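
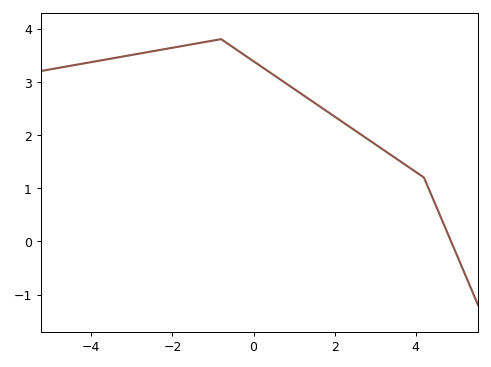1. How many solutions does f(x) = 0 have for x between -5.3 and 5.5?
1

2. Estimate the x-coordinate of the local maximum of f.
-0.8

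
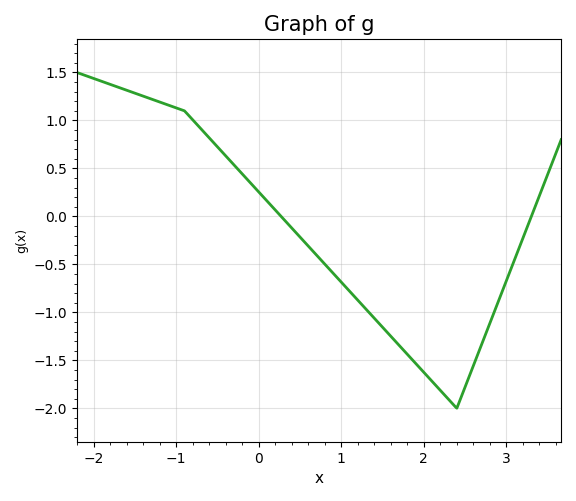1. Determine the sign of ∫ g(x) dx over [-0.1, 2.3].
negative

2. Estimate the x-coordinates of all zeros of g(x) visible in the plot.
0.271, 3.3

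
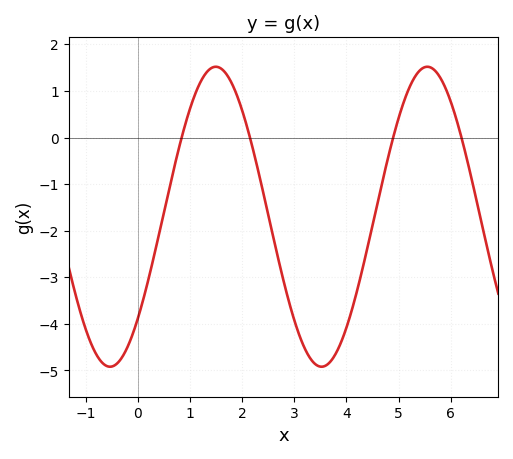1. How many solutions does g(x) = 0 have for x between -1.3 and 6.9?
4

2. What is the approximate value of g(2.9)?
-3.5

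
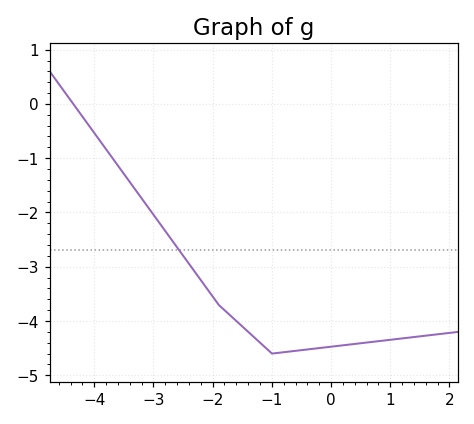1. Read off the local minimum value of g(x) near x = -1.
-4.6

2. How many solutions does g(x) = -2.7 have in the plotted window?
1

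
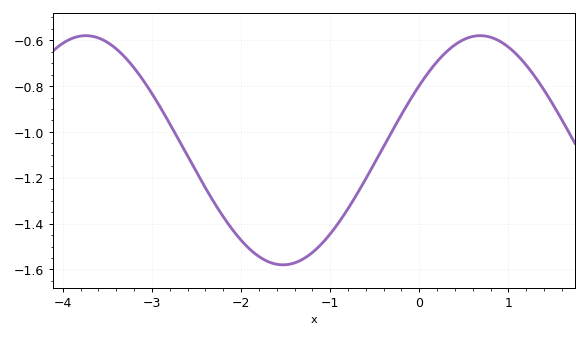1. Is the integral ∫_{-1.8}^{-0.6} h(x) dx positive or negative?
negative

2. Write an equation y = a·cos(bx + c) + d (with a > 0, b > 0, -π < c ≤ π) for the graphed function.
y = 0.5cos(1.4x - 0.97) - 1.08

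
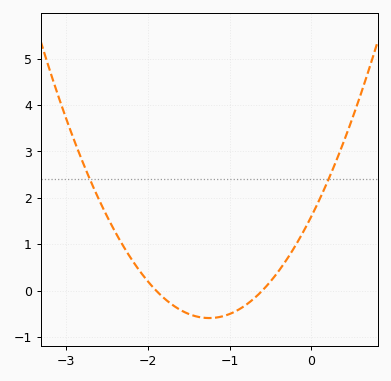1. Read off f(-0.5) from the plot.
0.2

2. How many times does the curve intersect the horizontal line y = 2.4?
2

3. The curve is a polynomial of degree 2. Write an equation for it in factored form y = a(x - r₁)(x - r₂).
y = 1.4(x + 1.9)(x + 0.6)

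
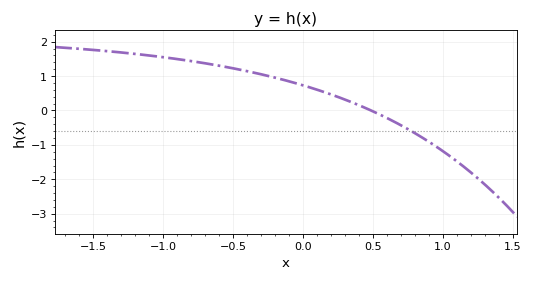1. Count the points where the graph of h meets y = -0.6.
1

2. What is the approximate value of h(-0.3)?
1.05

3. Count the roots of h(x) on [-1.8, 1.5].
1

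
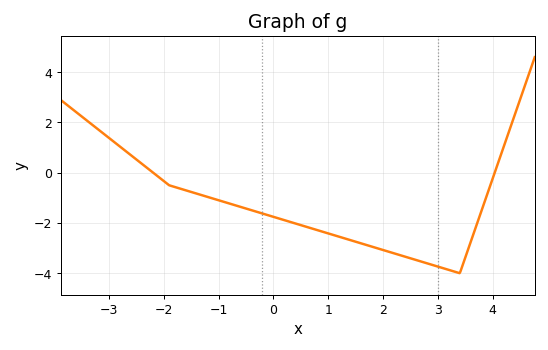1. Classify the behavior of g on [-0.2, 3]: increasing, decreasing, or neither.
decreasing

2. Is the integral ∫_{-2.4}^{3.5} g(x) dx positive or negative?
negative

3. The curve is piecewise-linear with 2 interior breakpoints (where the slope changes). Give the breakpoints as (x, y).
(-1.9, -0.5); (3.4, -4)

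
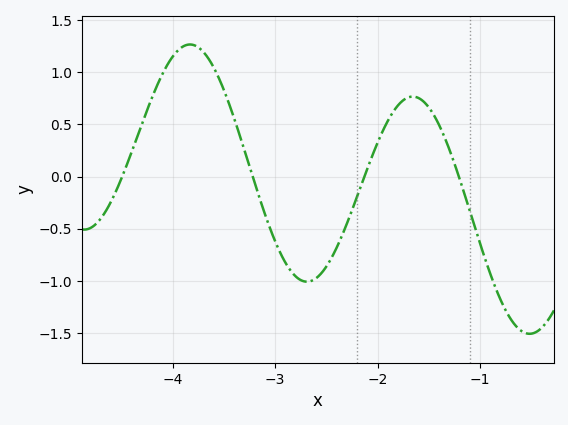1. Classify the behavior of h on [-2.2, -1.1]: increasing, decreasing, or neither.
neither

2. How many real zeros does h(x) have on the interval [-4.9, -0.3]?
4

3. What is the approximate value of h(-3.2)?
-0.05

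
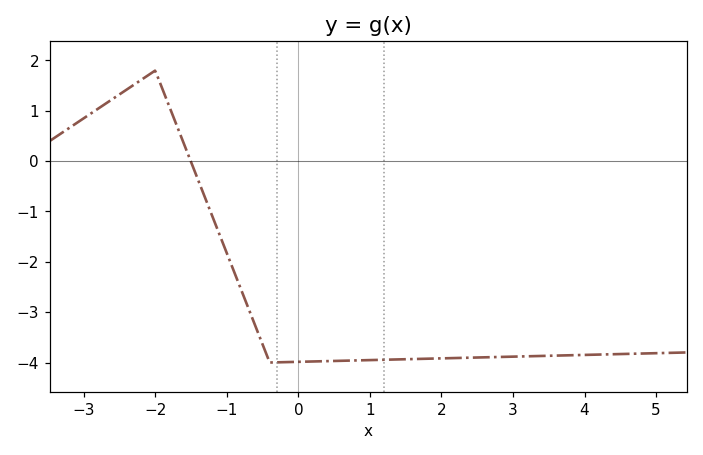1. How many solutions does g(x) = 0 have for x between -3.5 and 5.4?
1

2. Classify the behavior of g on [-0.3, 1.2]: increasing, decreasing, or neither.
increasing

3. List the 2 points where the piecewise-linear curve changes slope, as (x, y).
(-2, 1.8); (-0.4, -4)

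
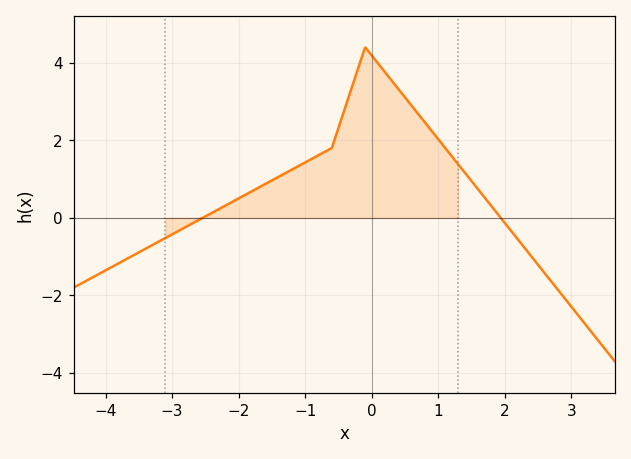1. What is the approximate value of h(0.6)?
2.89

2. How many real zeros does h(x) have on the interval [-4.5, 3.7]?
2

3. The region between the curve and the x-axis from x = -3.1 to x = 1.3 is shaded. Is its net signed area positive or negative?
positive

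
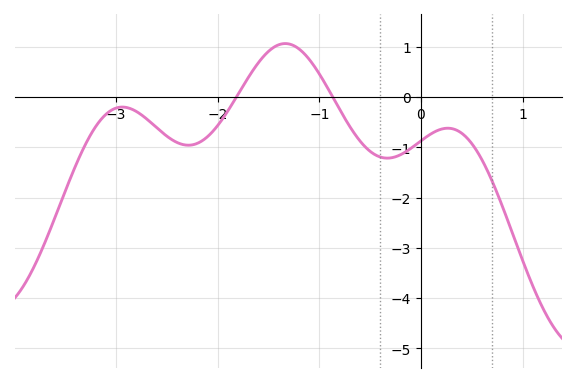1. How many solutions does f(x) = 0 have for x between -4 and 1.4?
2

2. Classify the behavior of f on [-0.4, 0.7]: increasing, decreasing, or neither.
neither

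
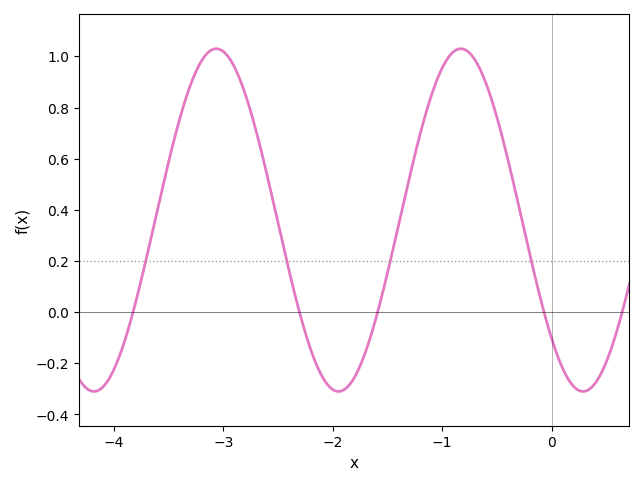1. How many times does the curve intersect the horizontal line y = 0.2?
4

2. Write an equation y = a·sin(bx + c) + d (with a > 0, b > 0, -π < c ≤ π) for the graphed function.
y = 0.67sin(2.81x - 2.38) + 0.36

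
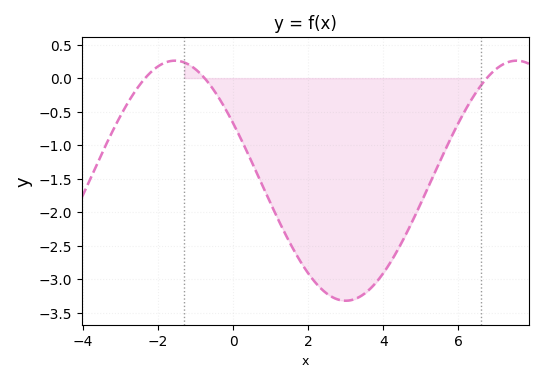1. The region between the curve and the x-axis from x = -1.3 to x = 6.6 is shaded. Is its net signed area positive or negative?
negative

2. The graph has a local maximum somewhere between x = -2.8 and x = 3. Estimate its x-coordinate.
-1.6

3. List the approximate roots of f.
-2.4, -0.8, 6.8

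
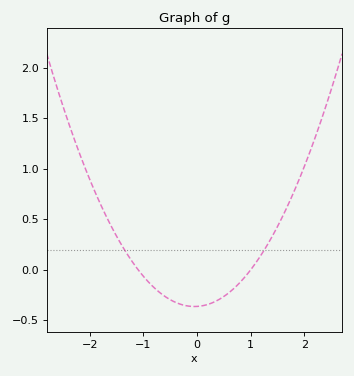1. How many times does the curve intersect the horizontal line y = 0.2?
2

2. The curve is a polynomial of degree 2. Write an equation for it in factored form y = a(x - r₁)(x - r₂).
y = 0.33(x + 1.1)(x - 1)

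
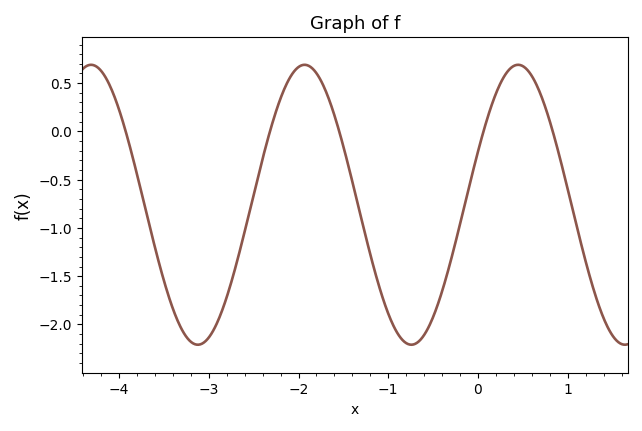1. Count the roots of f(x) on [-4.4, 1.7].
5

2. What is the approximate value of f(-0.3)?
-1.35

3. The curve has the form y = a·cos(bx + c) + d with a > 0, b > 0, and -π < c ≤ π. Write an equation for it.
y = 1.45cos(2.6x - 1.2) - 0.76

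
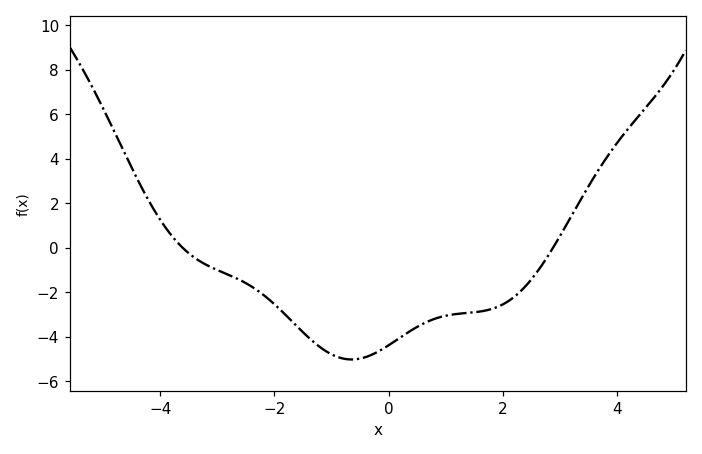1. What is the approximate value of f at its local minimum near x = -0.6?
-5.02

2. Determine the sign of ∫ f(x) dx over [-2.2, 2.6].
negative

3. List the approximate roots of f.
-3.61, 2.88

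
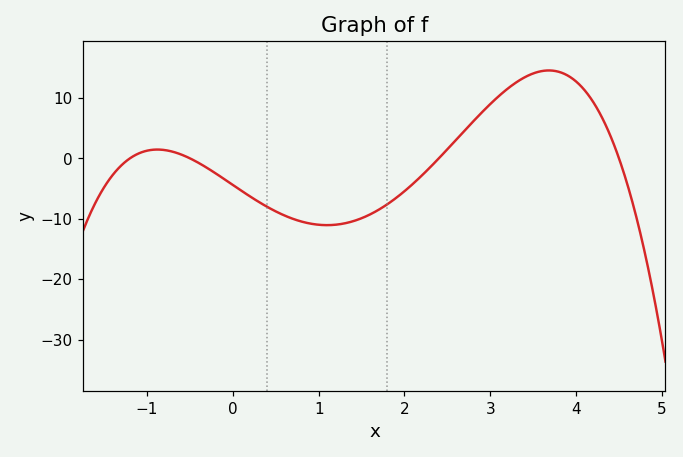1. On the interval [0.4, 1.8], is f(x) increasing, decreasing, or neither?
neither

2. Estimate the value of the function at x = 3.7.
14.6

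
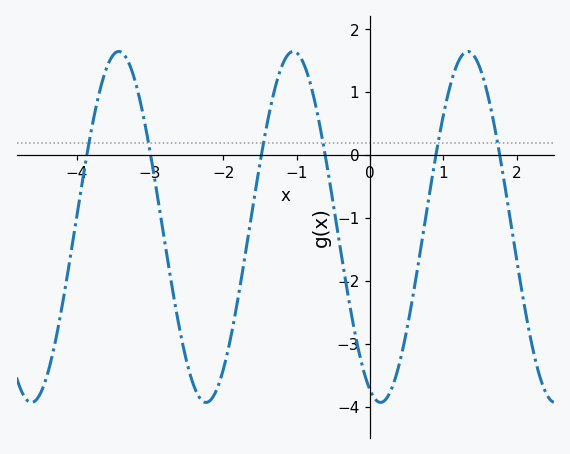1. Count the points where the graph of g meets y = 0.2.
6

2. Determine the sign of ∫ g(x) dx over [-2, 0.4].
negative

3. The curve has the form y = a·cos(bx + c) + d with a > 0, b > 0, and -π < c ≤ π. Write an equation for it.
y = 2.79cos(2.64x + 2.76) - 1.14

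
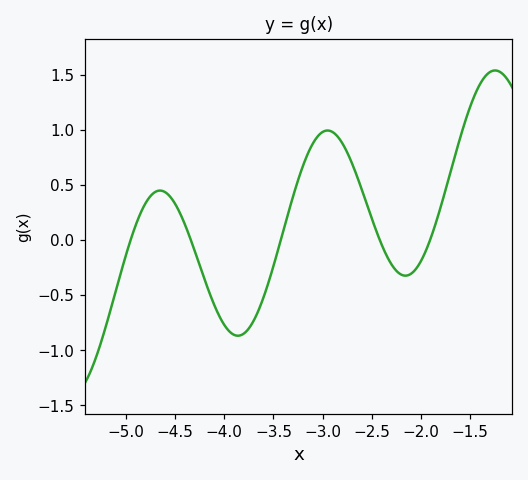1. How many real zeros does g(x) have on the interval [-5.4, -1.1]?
5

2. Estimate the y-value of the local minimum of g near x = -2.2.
-0.3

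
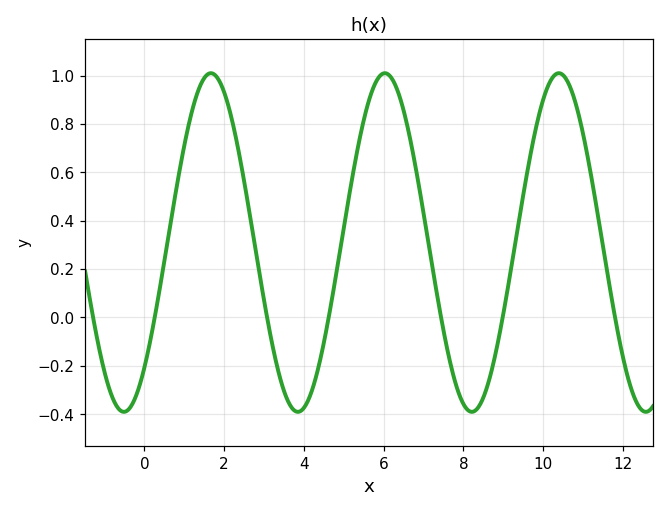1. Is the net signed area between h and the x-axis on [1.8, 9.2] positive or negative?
positive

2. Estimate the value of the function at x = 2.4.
0.656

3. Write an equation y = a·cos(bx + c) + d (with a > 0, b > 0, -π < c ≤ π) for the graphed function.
y = 0.7cos(1.44x - 2.4) + 0.31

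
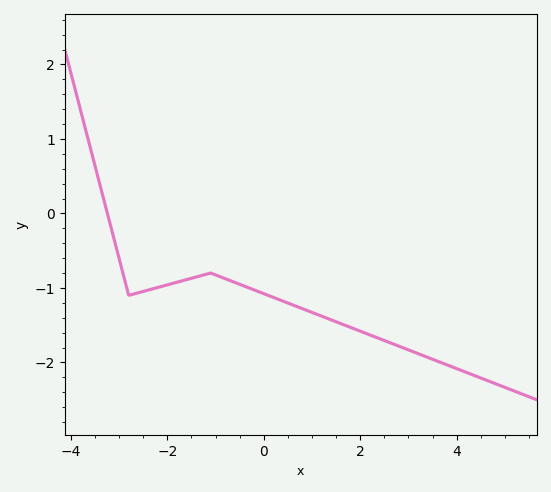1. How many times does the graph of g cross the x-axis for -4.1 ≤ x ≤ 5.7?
1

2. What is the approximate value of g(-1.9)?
-0.941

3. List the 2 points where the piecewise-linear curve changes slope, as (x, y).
(-2.8, -1.1); (-1.1, -0.8)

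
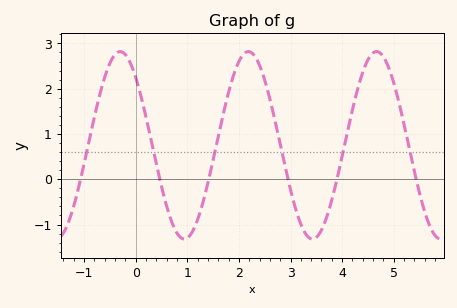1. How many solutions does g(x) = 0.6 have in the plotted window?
6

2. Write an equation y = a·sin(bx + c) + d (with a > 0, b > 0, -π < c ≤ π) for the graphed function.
y = 2.07sin(2.53x + 2.33) + 0.75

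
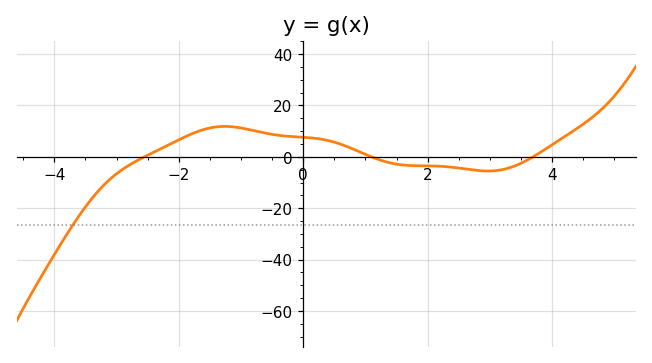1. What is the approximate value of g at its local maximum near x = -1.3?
11.8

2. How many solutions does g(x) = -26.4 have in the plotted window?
1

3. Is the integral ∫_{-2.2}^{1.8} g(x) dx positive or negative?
positive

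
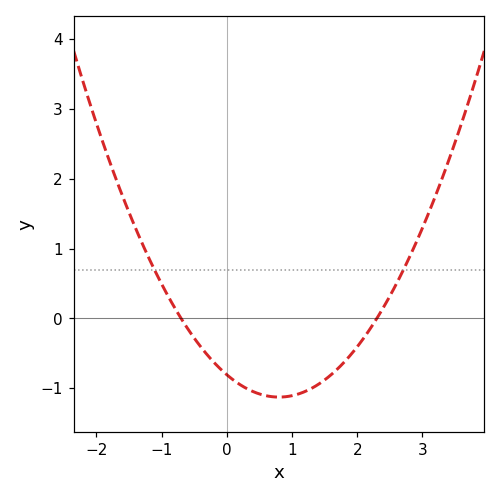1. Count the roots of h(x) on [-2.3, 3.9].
2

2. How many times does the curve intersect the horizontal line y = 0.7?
2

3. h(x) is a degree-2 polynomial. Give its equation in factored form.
y = 0.5(x + 0.7)(x - 2.3)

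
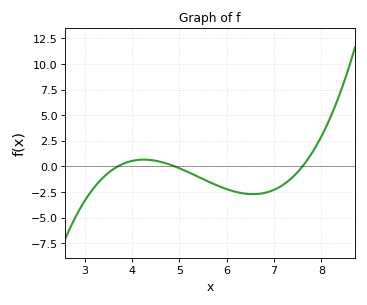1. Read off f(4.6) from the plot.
0.5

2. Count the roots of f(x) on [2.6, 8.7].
3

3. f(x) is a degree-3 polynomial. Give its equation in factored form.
y = 0.55(x - 3.7)(x - 4.9)(x - 7.6)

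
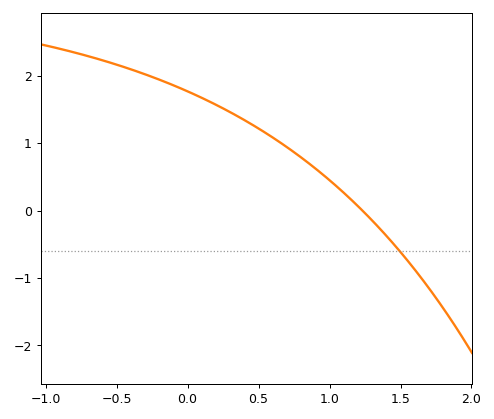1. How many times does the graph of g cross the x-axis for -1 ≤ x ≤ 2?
1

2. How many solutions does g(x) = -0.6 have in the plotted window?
1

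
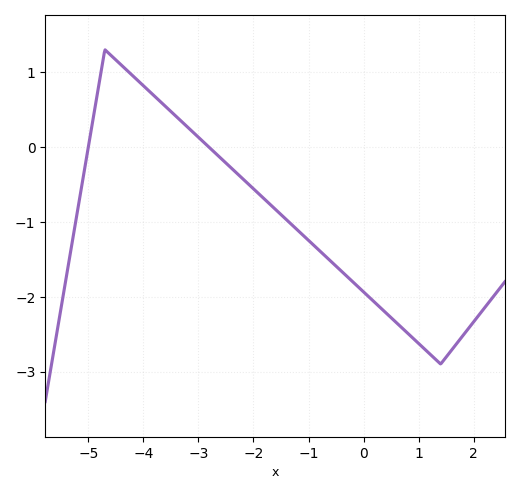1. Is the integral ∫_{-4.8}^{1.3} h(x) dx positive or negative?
negative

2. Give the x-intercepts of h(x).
-5, -2.8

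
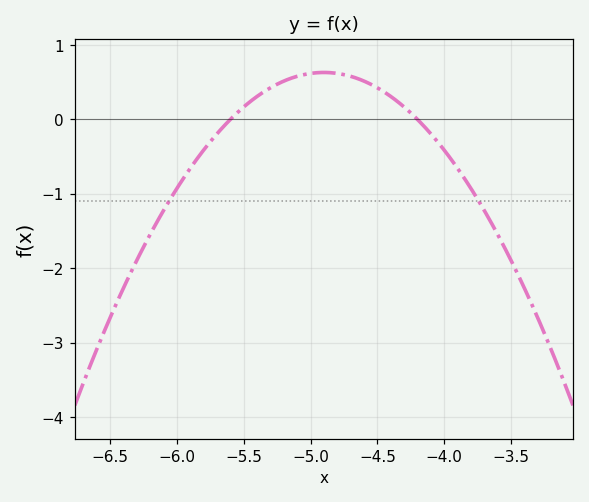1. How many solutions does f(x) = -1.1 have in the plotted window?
2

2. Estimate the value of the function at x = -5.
0.6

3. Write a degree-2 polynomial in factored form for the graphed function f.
y = -1.29(x + 5.6)(x + 4.2)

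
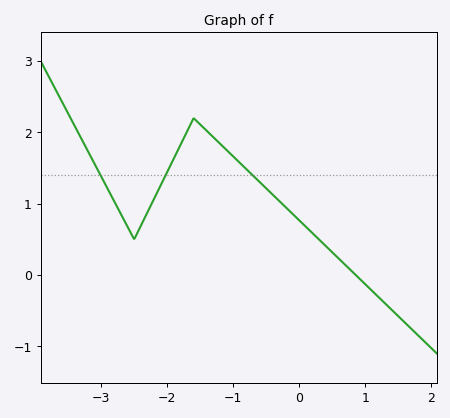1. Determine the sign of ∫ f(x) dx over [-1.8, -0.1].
positive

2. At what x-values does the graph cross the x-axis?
0.9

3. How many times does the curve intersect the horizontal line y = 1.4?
3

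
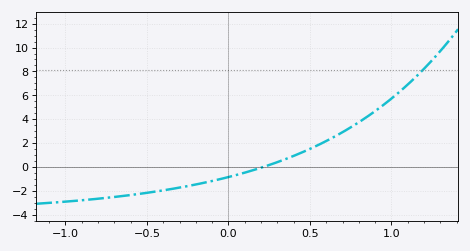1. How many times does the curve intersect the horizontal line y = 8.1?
1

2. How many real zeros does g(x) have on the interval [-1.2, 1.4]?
1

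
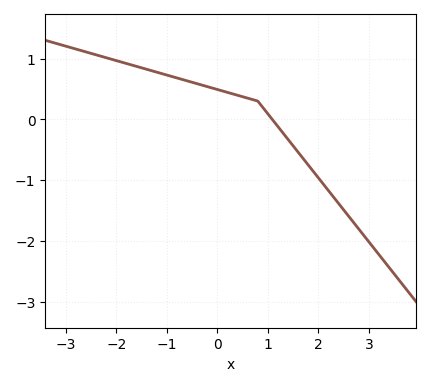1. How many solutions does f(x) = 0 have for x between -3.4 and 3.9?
1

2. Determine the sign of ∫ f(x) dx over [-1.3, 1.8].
positive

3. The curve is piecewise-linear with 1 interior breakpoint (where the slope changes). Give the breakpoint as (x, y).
(0.8, 0.3)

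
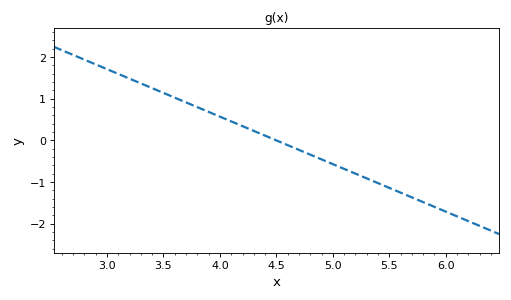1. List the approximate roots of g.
4.5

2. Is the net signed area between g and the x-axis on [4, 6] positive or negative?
negative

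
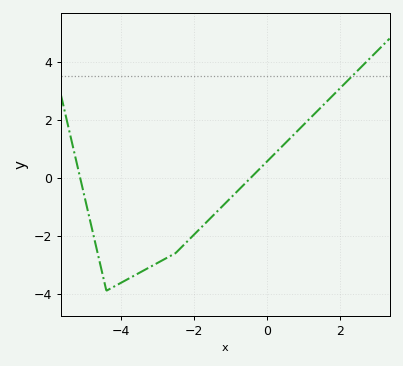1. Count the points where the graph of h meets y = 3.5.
1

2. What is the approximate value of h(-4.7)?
-2.27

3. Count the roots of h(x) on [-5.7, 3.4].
2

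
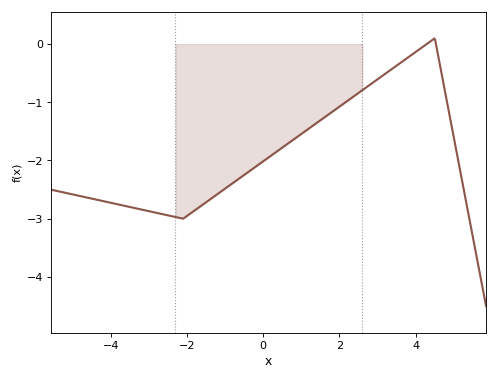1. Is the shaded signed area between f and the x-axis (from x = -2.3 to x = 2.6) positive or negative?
negative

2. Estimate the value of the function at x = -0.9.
-2.4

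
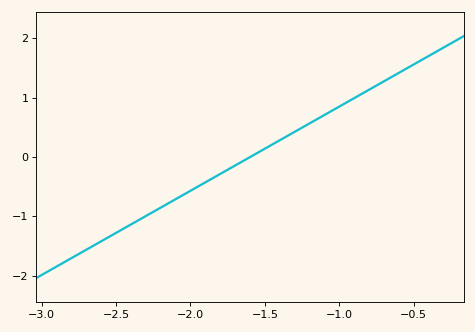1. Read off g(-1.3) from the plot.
0.426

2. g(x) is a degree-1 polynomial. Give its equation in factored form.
y = 1.42(x + 1.6)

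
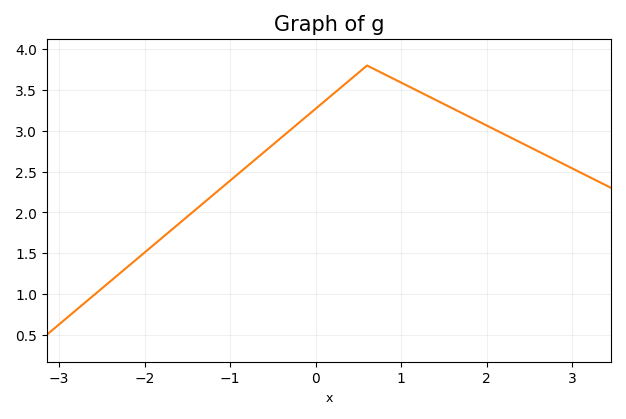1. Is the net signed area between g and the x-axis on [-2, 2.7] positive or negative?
positive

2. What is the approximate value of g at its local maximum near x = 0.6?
3.8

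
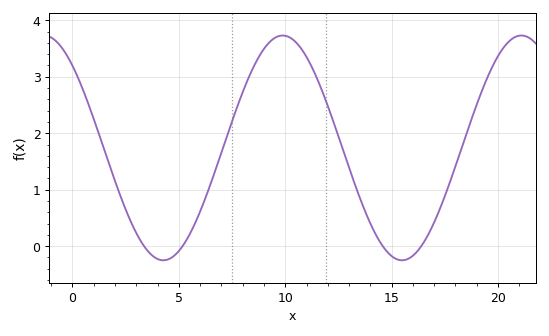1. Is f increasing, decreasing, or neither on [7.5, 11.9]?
neither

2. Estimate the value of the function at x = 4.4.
-0.245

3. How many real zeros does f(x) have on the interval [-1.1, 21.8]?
4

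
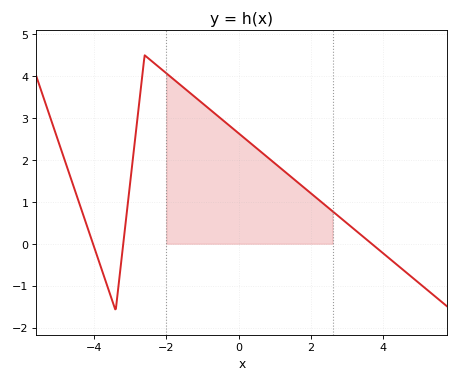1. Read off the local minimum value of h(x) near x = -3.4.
-1.6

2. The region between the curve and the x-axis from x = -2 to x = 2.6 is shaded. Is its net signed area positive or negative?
positive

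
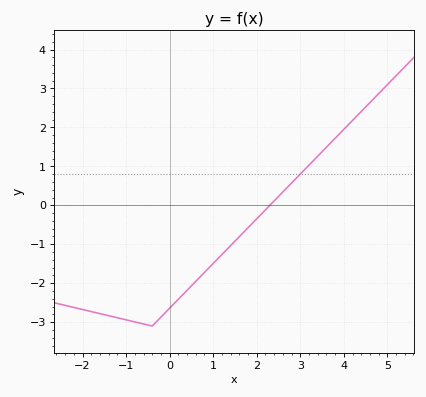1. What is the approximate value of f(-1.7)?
-2.8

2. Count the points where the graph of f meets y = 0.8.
1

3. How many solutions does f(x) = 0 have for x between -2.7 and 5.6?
1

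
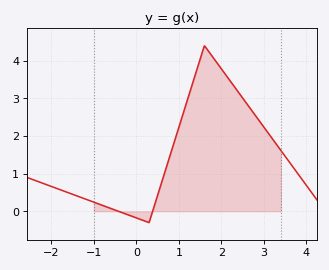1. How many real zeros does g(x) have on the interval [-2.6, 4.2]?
2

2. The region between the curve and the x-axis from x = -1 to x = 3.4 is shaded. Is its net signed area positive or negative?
positive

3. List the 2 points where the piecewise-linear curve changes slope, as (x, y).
(0.3, -0.3); (1.6, 4.4)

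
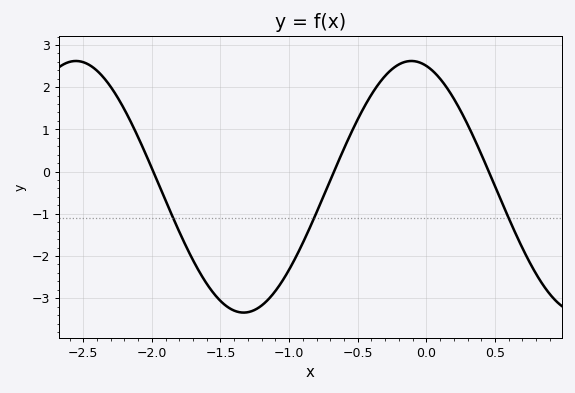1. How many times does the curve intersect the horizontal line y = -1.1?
3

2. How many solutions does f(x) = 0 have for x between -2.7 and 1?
3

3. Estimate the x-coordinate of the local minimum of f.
-1.33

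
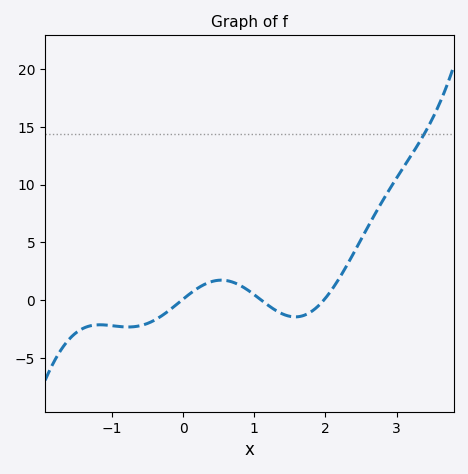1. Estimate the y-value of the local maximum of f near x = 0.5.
1.5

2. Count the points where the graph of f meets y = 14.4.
1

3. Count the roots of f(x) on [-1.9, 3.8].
3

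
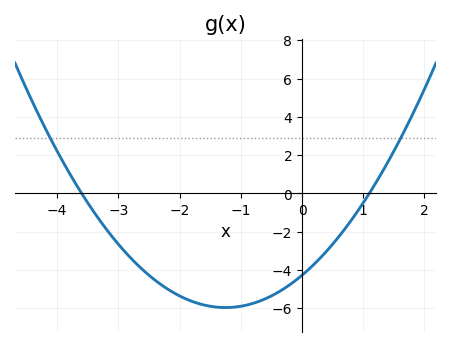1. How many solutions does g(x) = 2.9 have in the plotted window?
2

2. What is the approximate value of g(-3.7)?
0.6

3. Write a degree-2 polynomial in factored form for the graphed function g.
y = 1.08(x + 3.6)(x - 1.1)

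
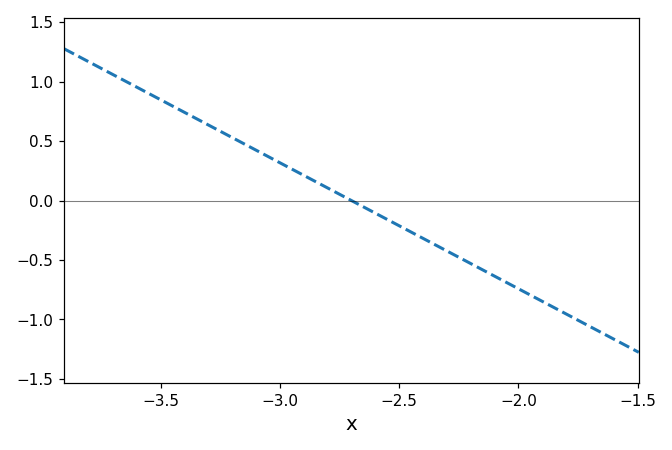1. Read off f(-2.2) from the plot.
-0.53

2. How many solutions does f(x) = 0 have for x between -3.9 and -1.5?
1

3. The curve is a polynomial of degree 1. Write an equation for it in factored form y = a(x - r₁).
y = -1.06(x + 2.7)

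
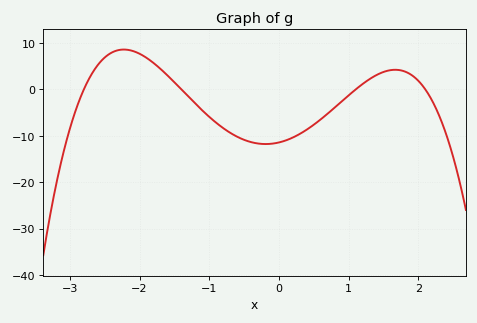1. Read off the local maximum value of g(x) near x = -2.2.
8.6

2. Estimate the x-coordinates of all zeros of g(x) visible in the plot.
-2.8, -1.4, 1.1, 2.1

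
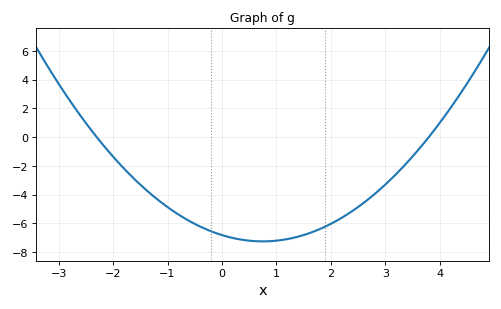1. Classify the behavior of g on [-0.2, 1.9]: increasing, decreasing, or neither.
neither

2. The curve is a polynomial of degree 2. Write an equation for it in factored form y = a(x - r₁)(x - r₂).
y = 0.78(x + 2.3)(x - 3.8)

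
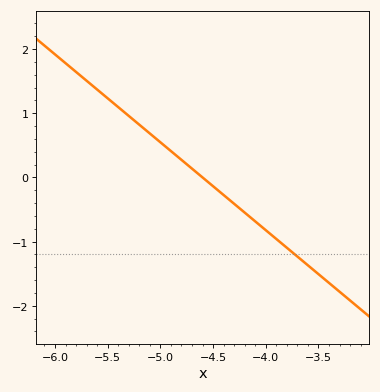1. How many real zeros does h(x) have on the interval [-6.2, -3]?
1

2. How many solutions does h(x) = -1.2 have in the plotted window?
1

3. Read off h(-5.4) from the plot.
1.1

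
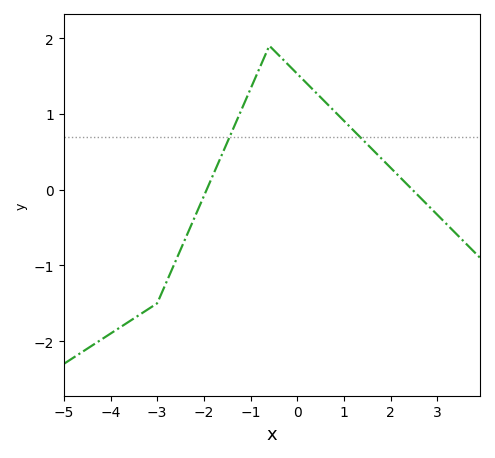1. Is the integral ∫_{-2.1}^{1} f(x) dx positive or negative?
positive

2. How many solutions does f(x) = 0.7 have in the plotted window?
2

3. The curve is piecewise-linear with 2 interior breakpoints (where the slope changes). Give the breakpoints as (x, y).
(-3, -1.5); (-0.6, 1.9)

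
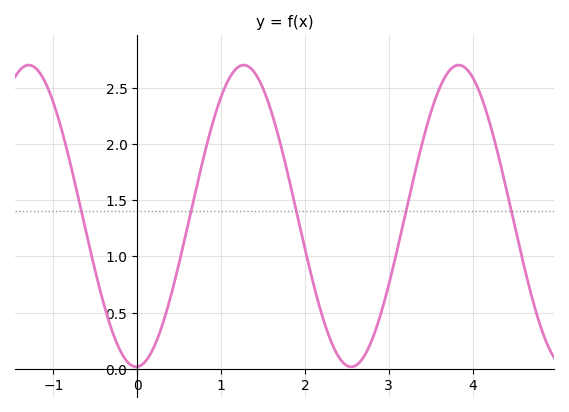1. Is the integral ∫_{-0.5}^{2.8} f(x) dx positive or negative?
positive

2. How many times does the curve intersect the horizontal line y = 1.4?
5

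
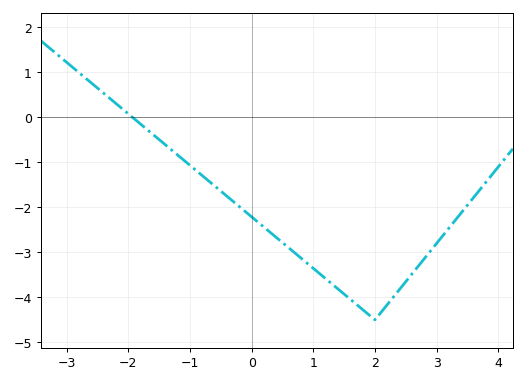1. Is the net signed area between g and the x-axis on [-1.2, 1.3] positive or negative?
negative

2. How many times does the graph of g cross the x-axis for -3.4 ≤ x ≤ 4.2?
1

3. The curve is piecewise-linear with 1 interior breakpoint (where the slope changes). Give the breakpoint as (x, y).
(2, -4.5)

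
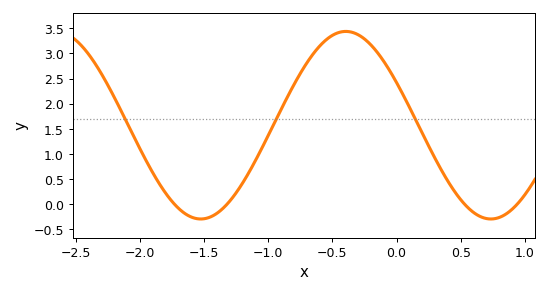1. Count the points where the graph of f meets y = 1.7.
3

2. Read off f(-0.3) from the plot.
3.35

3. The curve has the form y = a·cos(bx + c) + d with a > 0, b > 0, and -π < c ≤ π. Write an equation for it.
y = 1.87cos(2.8x + 1.1) + 1.57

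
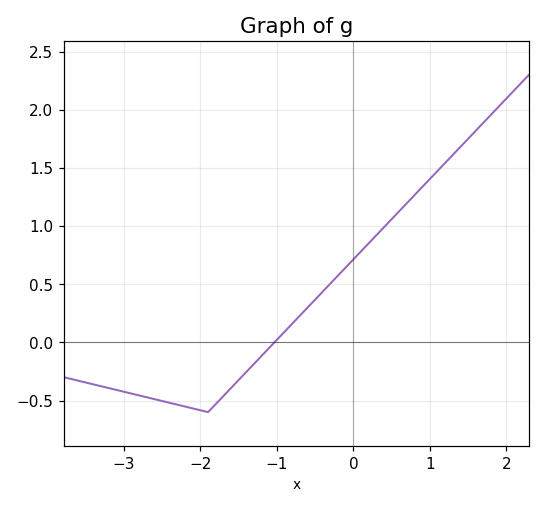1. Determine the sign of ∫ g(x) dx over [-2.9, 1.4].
positive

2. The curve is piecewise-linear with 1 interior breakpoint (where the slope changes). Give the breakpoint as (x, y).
(-1.9, -0.6)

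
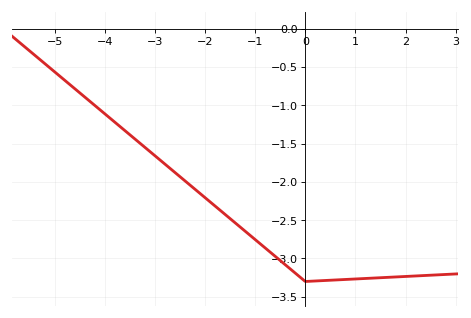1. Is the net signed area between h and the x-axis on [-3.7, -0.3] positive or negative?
negative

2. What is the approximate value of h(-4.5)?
-0.85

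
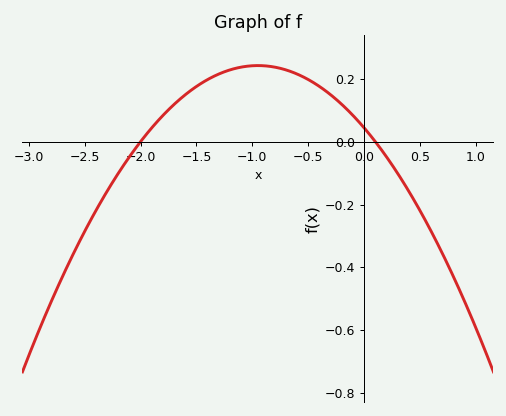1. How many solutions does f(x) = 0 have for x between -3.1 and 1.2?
2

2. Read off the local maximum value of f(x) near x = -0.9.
0.24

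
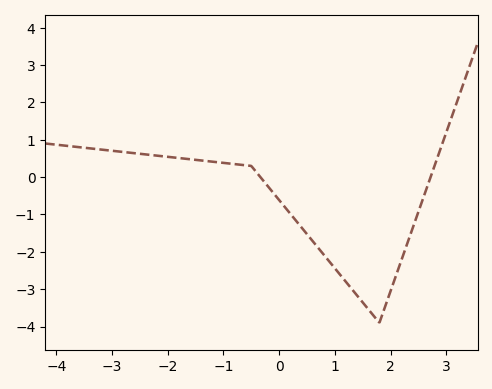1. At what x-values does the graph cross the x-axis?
-0.4, 2.8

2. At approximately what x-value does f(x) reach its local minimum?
1.8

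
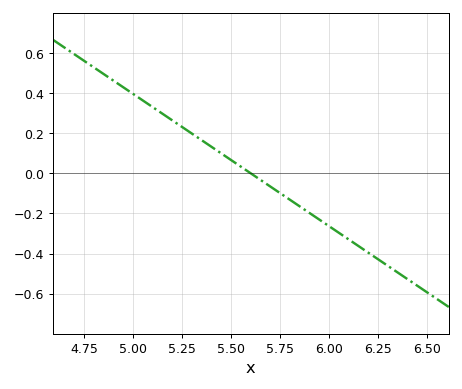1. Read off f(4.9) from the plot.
0.462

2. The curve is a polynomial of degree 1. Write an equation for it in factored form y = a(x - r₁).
y = -0.66(x - 5.6)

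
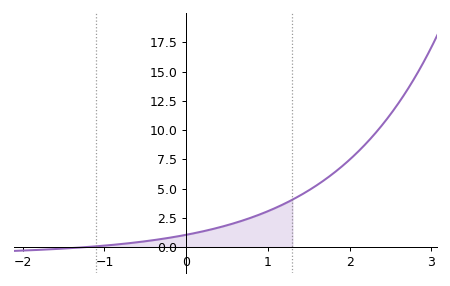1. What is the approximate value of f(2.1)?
8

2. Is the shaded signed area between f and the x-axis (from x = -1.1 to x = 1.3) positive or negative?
positive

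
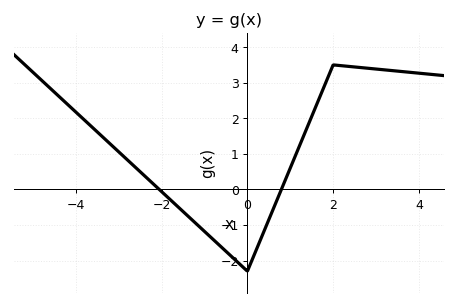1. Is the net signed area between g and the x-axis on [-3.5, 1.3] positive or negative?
negative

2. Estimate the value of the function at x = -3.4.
1.5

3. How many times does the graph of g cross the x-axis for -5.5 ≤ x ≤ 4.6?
2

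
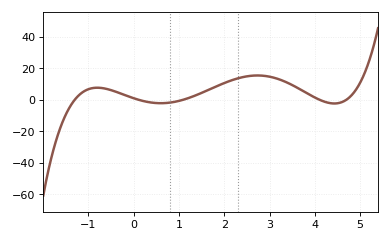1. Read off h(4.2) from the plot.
-2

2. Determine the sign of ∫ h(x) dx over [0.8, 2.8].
positive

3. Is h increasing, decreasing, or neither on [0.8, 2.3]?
increasing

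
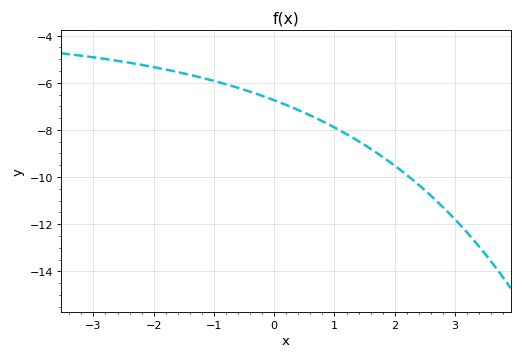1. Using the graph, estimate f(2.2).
-9.91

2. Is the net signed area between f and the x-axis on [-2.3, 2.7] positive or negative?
negative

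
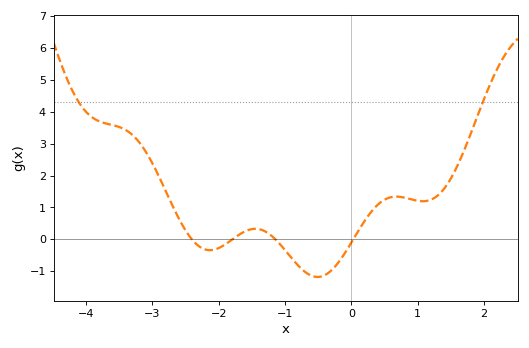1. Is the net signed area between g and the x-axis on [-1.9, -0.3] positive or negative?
negative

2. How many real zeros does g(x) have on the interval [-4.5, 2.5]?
4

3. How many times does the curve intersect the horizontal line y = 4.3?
2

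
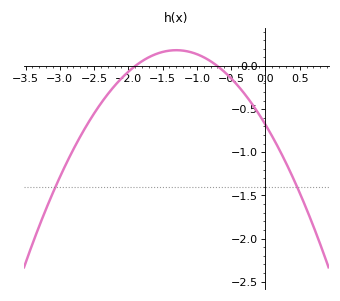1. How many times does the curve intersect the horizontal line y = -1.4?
2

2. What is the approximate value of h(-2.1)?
-0.143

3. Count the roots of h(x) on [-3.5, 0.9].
2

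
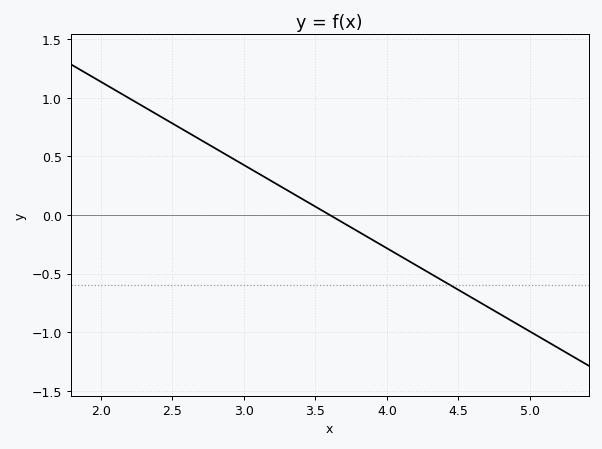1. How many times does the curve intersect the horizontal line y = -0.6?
1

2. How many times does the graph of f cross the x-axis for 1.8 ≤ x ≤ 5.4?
1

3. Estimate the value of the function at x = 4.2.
-0.45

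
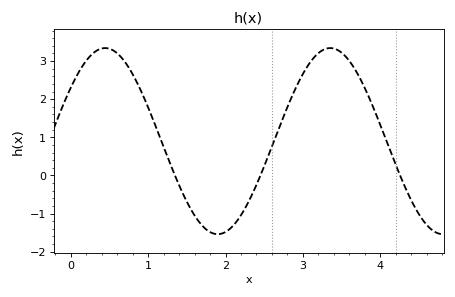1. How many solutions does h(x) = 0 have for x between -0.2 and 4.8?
3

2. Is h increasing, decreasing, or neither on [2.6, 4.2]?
neither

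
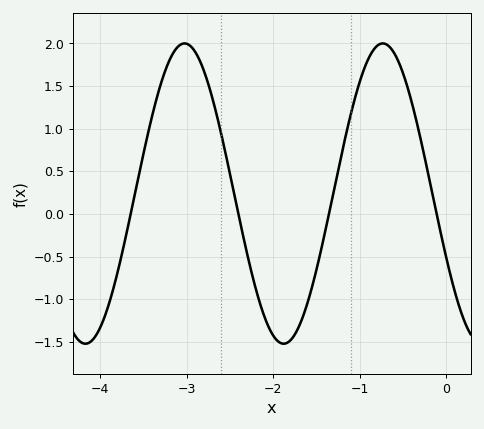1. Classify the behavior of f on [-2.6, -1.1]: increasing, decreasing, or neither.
neither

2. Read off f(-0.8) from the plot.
1.95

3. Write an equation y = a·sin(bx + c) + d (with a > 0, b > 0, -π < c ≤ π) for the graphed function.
y = 1.76sin(2.7x - 2.7) + 0.24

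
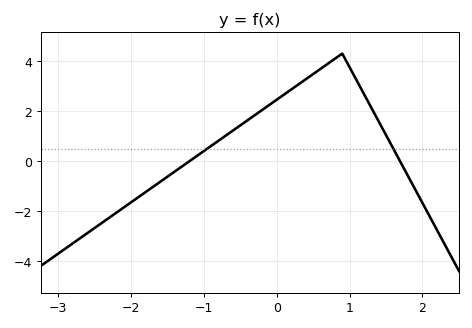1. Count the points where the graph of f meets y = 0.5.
2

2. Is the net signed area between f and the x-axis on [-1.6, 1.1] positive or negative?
positive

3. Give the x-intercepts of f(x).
-1.19, 1.69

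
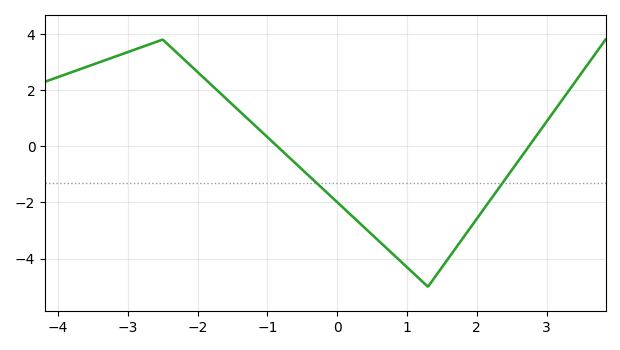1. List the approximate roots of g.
-0.8, 2.8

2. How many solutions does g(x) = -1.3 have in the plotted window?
2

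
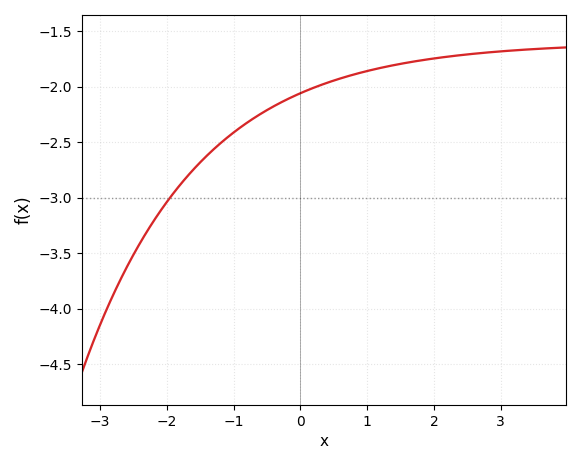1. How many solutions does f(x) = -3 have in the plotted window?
1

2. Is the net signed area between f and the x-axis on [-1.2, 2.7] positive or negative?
negative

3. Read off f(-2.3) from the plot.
-3.3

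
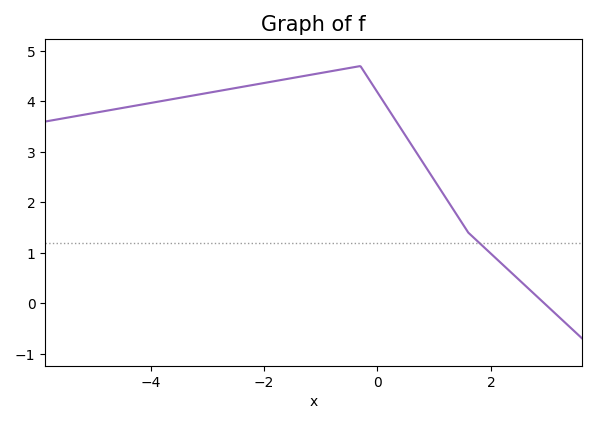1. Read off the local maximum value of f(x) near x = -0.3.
4.7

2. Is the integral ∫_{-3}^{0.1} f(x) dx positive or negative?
positive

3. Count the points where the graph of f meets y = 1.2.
1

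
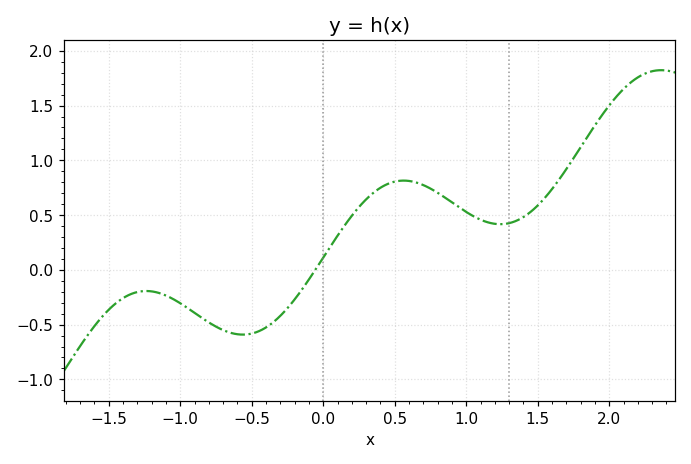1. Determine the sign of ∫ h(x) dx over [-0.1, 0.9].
positive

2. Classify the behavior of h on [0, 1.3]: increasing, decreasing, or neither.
neither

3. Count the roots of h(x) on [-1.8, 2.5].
1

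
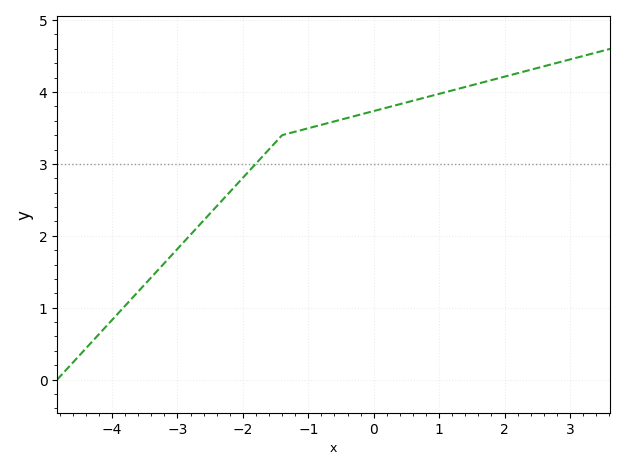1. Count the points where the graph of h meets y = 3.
1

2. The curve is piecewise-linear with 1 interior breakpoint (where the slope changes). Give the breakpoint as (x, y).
(-1.4, 3.4)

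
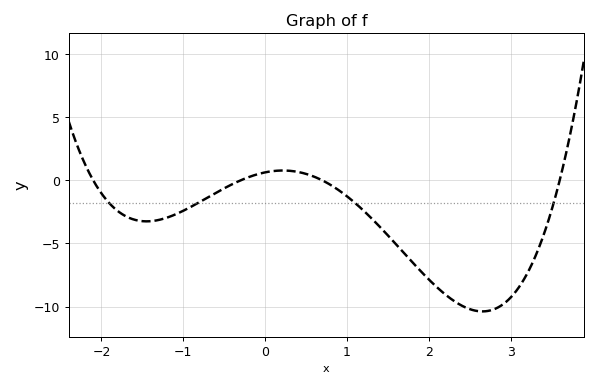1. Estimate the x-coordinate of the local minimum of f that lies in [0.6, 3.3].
2.7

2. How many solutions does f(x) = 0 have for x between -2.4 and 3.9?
4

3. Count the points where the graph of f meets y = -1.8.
4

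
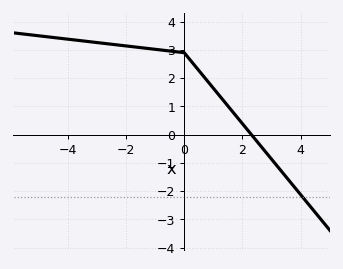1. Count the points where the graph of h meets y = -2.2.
1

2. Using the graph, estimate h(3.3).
-1.25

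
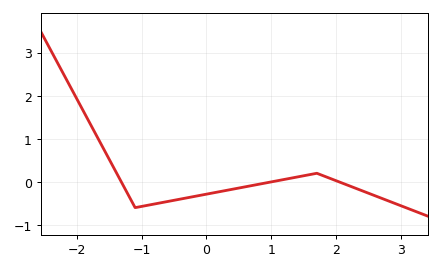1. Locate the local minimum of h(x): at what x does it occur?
-1.1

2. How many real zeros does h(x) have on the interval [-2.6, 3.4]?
3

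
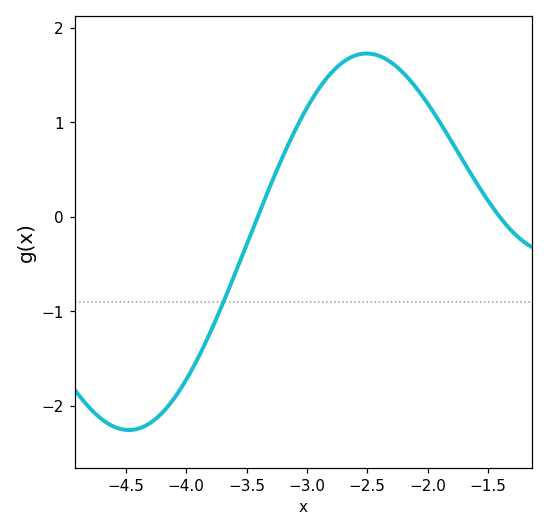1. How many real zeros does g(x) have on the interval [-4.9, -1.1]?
2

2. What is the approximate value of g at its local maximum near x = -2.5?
1.7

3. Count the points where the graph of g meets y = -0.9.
1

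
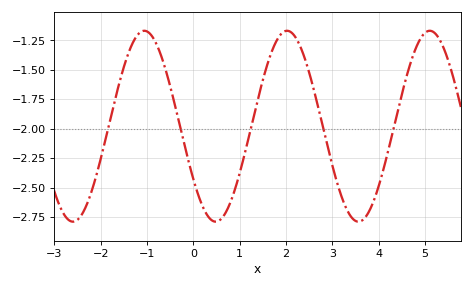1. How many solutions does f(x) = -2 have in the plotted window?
5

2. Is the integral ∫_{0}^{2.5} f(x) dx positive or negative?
negative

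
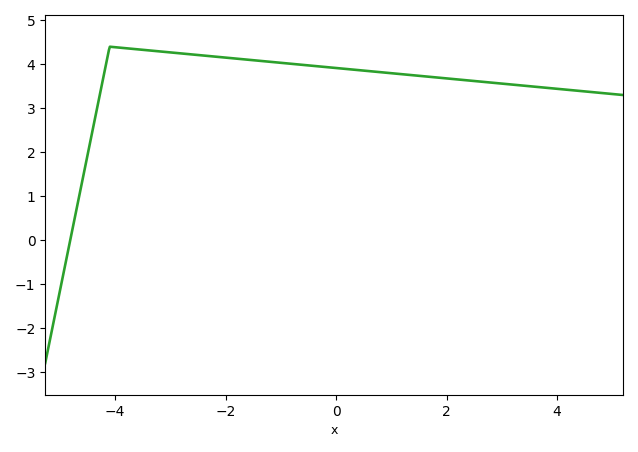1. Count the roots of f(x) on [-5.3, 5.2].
1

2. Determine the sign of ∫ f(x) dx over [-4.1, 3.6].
positive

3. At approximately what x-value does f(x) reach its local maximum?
-4.1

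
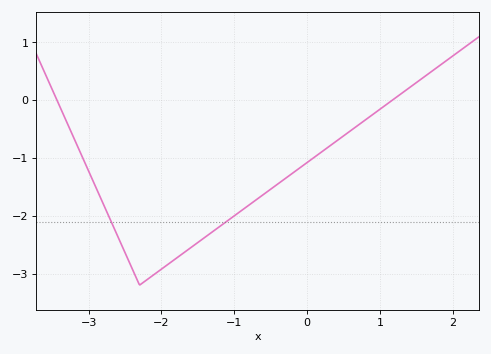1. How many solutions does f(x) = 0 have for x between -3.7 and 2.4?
2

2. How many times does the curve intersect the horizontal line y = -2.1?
2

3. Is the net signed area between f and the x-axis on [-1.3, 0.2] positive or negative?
negative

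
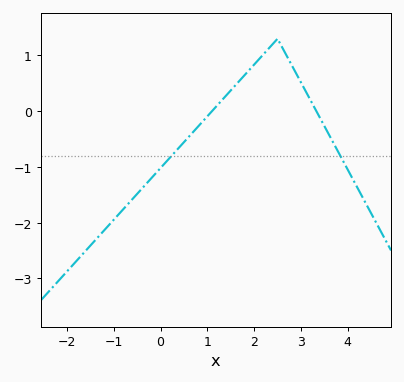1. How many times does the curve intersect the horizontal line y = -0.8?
2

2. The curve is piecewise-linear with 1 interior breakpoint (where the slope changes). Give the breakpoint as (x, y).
(2.5, 1.3)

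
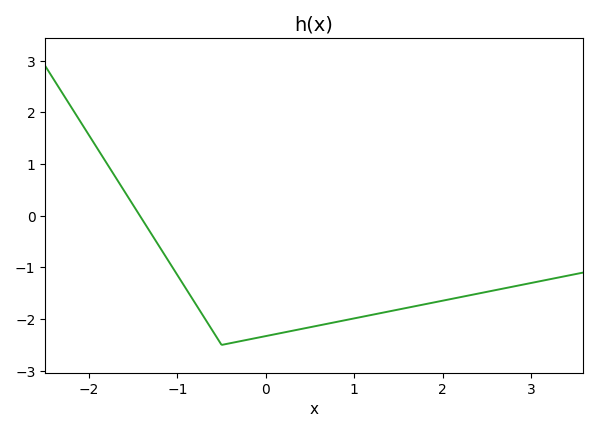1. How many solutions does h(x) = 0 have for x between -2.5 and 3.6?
1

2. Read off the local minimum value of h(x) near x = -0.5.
-2.5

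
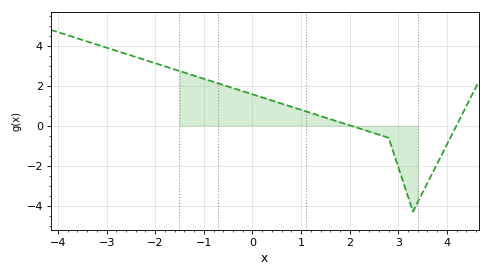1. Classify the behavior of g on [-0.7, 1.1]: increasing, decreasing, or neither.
decreasing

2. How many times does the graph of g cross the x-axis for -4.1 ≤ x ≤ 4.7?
2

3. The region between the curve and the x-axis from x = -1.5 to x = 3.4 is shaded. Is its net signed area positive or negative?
positive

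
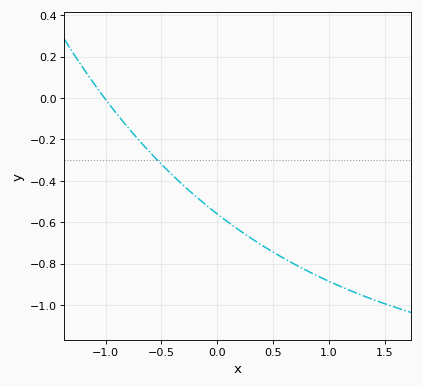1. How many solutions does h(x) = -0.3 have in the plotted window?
1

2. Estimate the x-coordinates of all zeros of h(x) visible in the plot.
-1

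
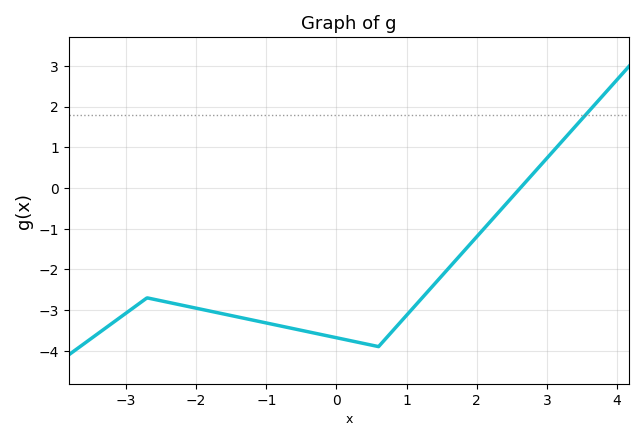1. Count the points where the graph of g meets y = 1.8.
1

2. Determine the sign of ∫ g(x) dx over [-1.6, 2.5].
negative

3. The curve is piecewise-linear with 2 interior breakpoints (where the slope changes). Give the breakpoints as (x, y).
(-2.7, -2.7); (0.6, -3.9)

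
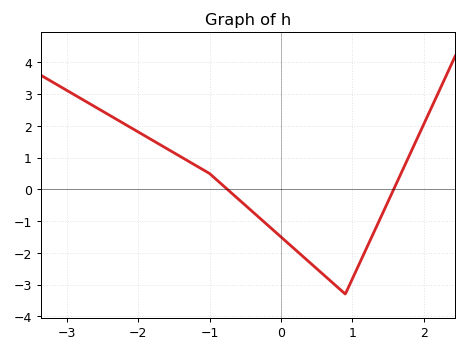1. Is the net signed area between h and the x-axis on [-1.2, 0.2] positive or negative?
negative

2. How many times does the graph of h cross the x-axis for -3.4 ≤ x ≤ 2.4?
2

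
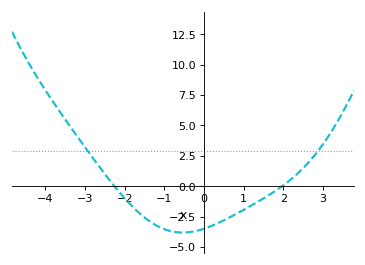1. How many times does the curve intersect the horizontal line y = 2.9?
2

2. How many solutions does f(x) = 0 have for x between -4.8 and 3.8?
2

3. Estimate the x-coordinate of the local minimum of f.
-0.539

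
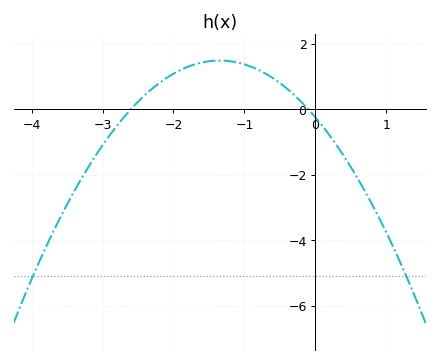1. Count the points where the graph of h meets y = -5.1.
2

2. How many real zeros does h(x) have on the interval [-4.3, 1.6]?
2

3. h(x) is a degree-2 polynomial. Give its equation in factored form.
y = -0.95(x + 2.6)(x + 0.1)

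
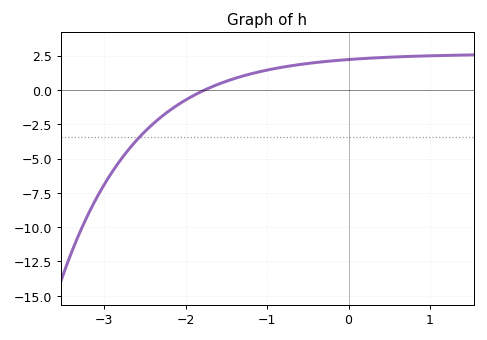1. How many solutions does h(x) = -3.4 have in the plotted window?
1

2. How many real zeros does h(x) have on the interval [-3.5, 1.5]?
1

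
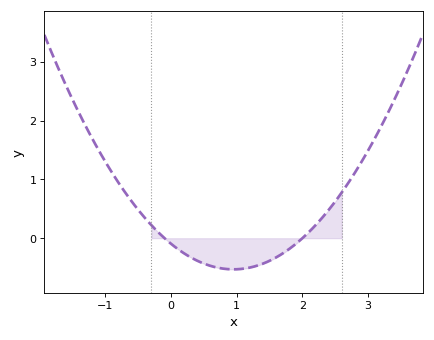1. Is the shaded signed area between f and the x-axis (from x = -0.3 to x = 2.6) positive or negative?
negative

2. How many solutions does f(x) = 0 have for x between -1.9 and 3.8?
2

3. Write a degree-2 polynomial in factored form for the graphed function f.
y = 0.48(x + 0.1)(x - 2)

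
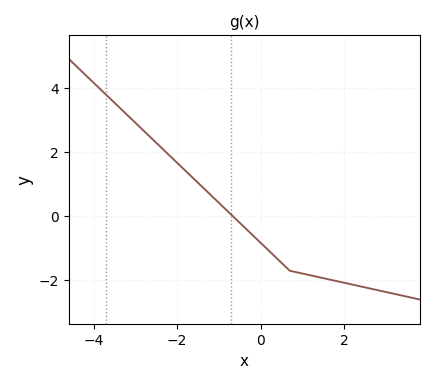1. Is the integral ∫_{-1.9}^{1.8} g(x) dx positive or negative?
negative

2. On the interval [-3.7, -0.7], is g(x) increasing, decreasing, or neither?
decreasing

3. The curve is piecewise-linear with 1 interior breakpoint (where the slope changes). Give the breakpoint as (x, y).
(0.7, -1.7)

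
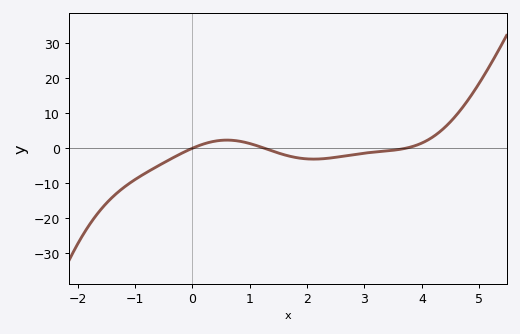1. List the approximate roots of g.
0, 1.26, 3.72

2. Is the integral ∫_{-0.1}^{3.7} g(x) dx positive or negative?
negative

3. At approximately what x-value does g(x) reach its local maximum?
0.603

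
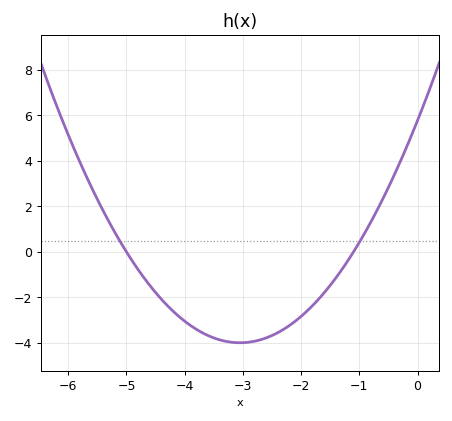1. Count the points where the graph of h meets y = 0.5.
2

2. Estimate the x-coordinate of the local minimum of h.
-3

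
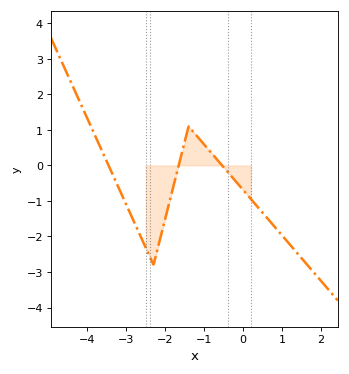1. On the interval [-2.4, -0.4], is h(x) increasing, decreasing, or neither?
neither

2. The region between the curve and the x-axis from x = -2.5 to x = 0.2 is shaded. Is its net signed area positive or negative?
negative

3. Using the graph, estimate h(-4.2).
1.8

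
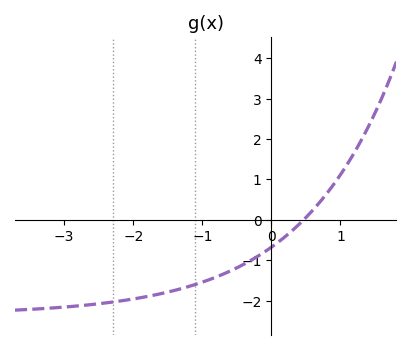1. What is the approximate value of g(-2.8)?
-2.13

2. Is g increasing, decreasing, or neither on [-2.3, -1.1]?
increasing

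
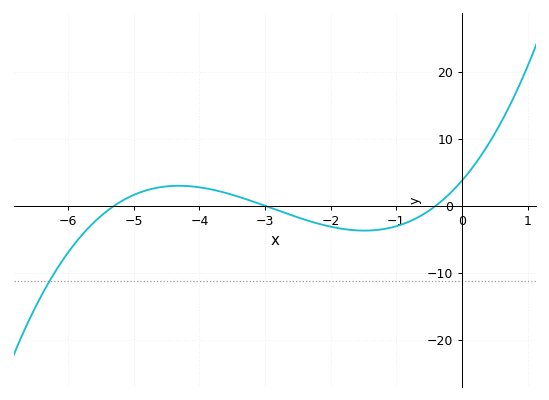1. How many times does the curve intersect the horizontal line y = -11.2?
1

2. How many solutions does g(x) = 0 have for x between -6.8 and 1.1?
3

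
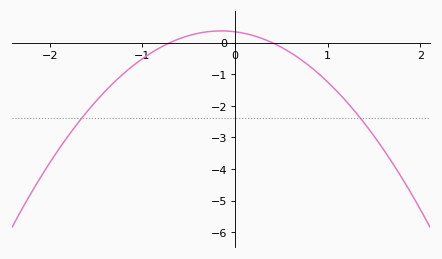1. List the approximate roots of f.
-0.7, 0.4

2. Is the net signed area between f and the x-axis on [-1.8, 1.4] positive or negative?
negative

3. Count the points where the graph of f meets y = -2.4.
2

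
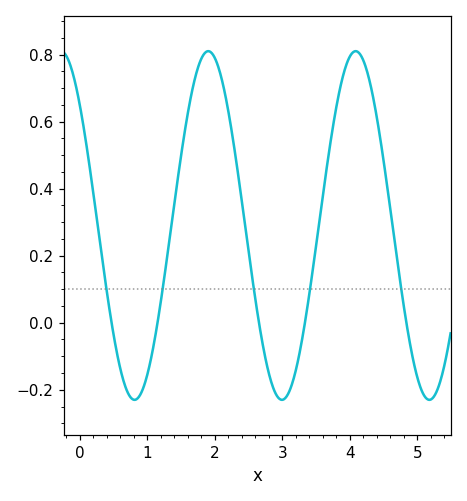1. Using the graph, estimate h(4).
0.794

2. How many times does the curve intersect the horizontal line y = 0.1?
5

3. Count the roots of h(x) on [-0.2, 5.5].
5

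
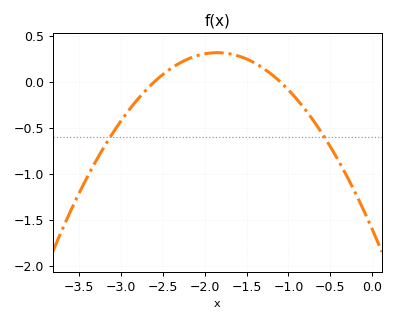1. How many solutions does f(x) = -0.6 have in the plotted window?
2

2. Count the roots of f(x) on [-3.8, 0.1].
2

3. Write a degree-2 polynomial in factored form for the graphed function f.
y = -0.56(x + 2.6)(x + 1.1)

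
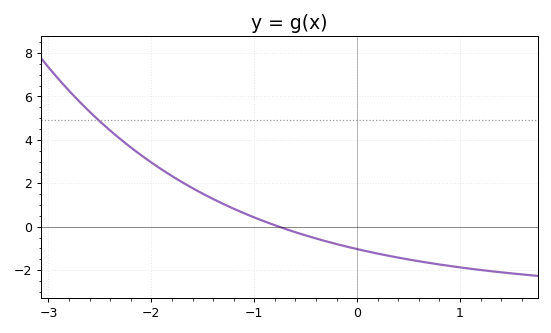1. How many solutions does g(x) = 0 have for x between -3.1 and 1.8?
1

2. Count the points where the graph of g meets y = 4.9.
1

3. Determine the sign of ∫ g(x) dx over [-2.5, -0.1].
positive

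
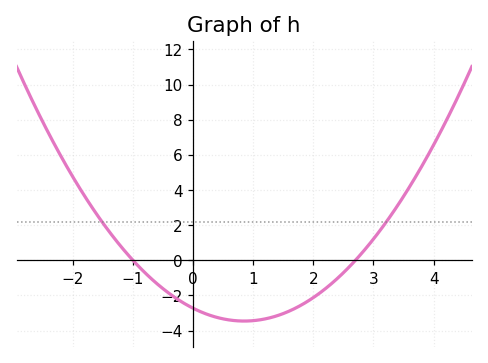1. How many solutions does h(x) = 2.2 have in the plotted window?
2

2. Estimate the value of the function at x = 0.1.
-2.89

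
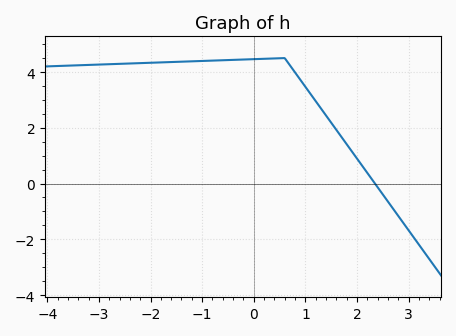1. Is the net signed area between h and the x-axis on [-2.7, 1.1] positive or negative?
positive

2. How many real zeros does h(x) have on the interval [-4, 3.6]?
1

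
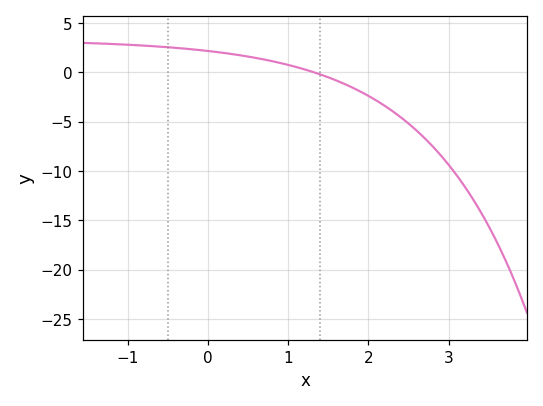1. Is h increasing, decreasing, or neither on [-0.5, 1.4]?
decreasing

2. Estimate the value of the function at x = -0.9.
3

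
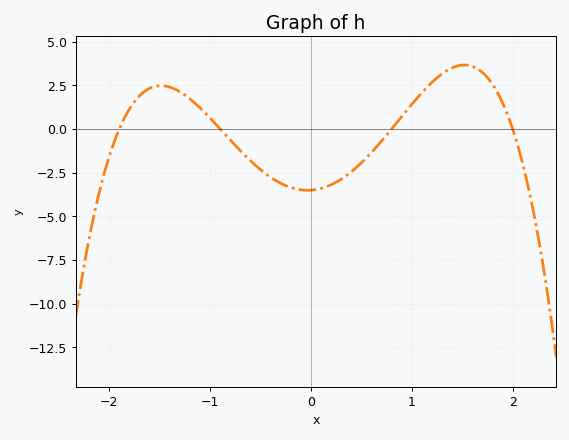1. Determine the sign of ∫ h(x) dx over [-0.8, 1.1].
negative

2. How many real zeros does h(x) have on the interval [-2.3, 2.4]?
4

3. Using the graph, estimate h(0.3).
-2.8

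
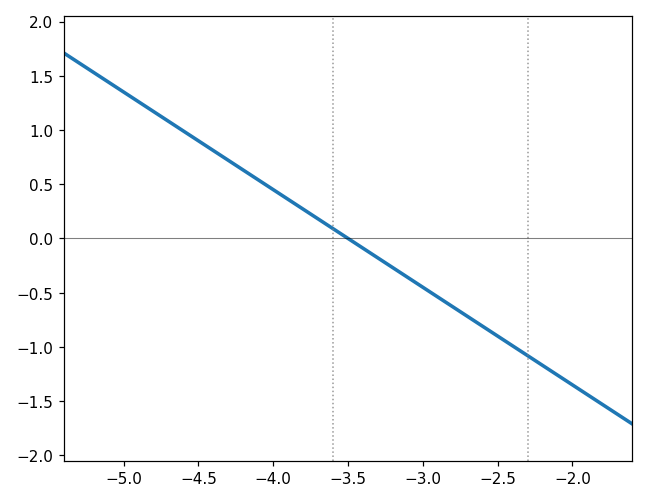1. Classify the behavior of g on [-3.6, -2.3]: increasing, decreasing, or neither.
decreasing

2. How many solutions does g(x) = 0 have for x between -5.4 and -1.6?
1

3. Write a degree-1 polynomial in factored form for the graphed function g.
y = -0.9(x + 3.5)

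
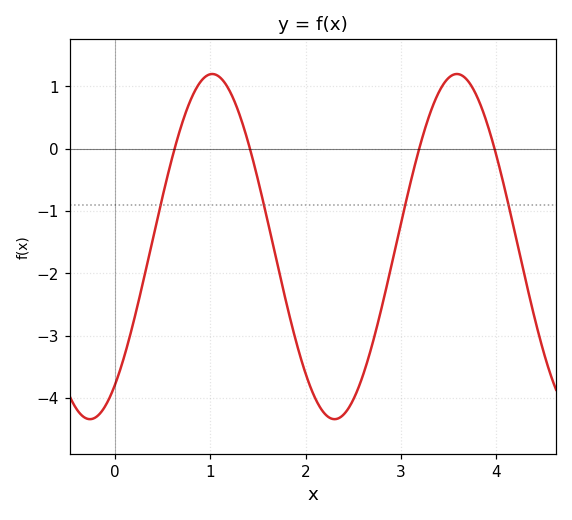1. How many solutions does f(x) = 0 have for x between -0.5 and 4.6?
4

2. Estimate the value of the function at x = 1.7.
-1.8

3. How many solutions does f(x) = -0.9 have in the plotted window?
4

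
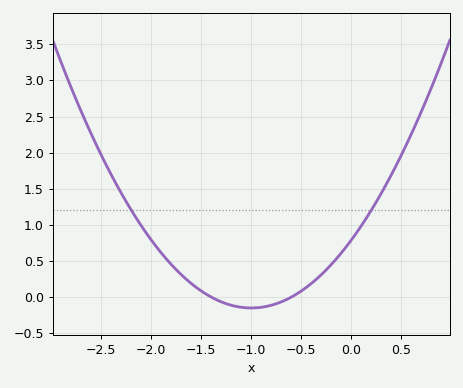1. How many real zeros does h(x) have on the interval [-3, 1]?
2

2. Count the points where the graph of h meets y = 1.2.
2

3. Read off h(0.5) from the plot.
1.95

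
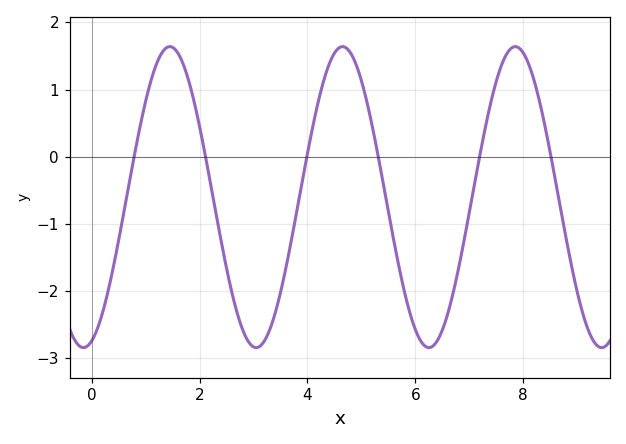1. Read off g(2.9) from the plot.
-2.7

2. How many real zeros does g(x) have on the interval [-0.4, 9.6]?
6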